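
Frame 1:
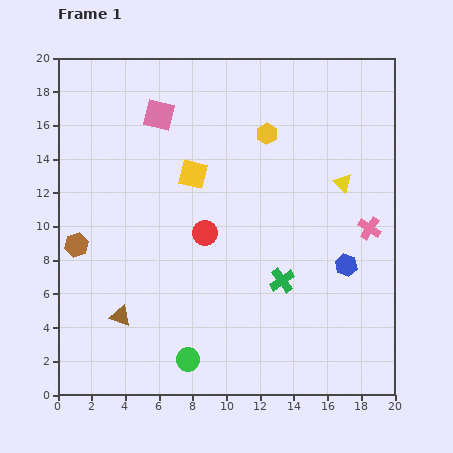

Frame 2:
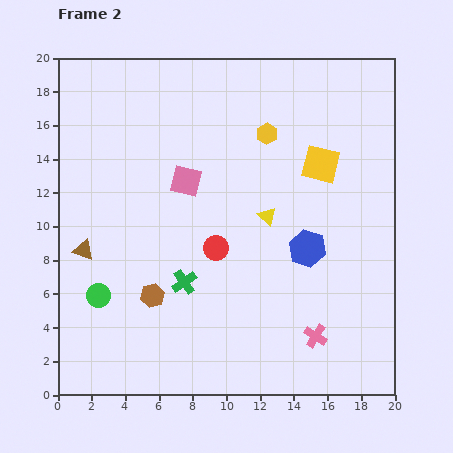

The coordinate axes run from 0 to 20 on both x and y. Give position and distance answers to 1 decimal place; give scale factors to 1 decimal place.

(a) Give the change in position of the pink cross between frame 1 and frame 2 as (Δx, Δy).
(-3.2, -6.4)

The pink cross was at (18.5, 9.9) in frame 1 and (15.3, 3.5) in frame 2.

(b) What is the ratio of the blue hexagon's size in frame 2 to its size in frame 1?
1.7×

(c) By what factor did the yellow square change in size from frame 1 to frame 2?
1.3×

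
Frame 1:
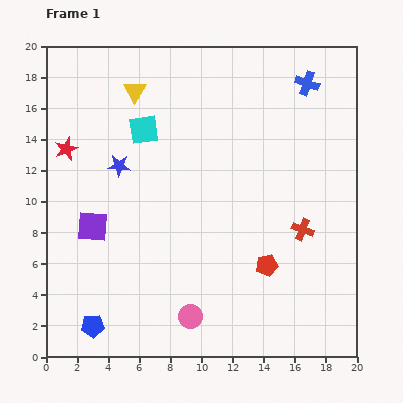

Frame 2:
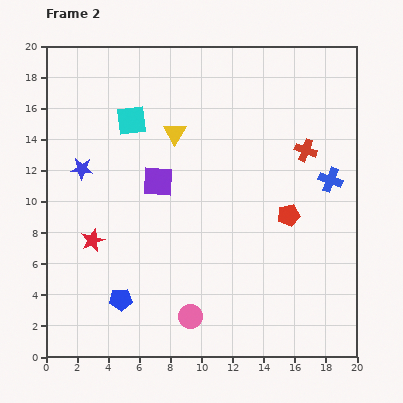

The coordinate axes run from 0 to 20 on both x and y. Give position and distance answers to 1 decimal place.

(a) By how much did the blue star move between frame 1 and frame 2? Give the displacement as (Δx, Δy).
(-2.4, -0.2)

The blue star was at (4.7, 12.3) in frame 1 and (2.3, 12.1) in frame 2.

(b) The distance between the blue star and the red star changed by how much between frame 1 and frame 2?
+1.1

Distance in frame 1: 3.6. Distance in frame 2: 4.7.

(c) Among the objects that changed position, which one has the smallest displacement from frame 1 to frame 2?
the cyan square

(moved 1.0)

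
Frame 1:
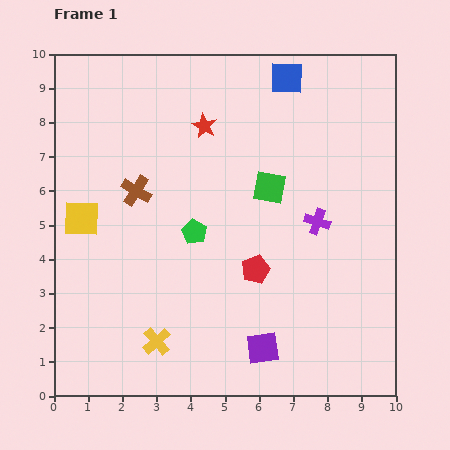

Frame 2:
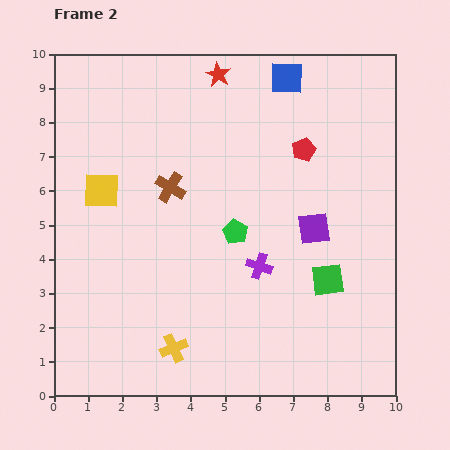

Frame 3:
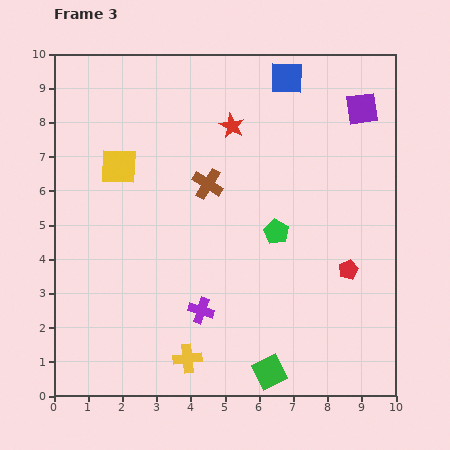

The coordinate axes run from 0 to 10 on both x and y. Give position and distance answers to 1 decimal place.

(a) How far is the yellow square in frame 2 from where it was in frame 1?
1.0

The yellow square moved from (0.8, 5.2) to (1.4, 6.0), a distance of √(0.6² + 0.8²) ≈ 1.0.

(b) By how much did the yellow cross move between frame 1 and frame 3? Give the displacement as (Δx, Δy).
(0.9, -0.5)

The yellow cross was at (3.0, 1.6) in frame 1 and (3.9, 1.1) in frame 3.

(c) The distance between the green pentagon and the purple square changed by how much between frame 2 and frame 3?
+2.1

Distance in frame 2: 2.3. Distance in frame 3: 4.4.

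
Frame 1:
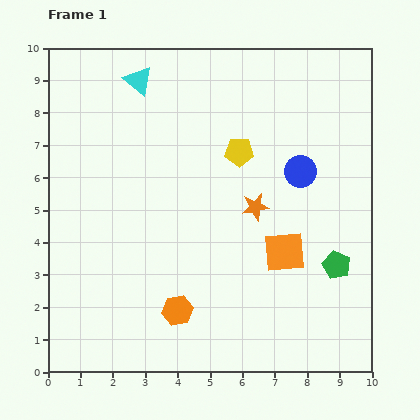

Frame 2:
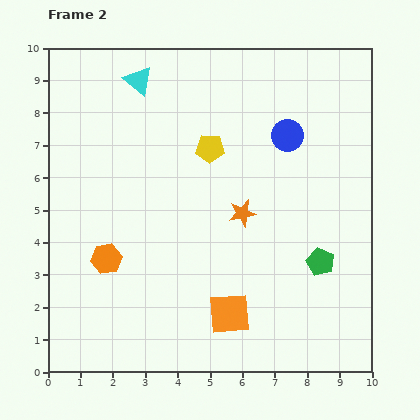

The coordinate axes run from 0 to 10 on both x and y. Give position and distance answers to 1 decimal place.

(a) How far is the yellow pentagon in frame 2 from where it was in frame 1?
0.9

The yellow pentagon moved from (5.9, 6.8) to (5.0, 6.9), a distance of √(0.9² + 0.1²) ≈ 0.9.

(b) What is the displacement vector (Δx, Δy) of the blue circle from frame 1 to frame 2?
(-0.4, 1.1)

The blue circle was at (7.8, 6.2) in frame 1 and (7.4, 7.3) in frame 2.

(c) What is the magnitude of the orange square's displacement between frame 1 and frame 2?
2.5

The orange square moved from (7.3, 3.7) to (5.6, 1.8), a distance of √(1.7² + 1.9²) ≈ 2.5.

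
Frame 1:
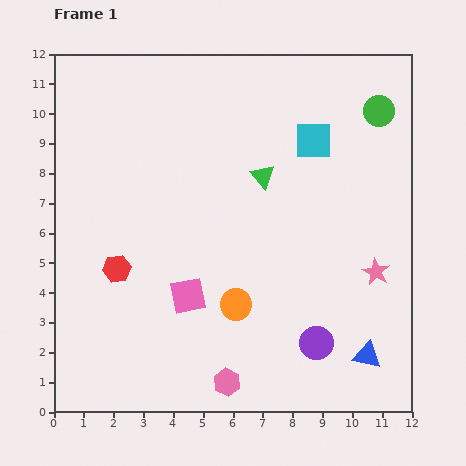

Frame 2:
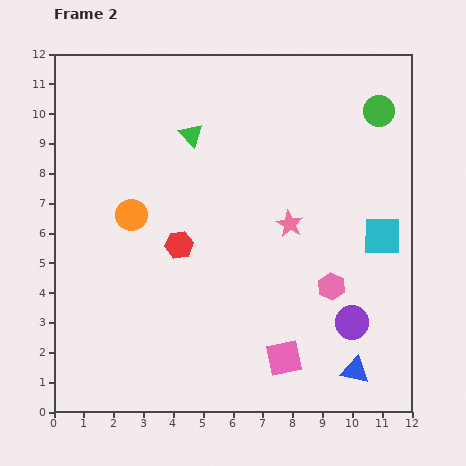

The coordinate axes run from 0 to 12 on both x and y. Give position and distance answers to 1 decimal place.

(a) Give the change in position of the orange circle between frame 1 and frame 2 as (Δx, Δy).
(-3.5, 3.0)

The orange circle was at (6.1, 3.6) in frame 1 and (2.6, 6.6) in frame 2.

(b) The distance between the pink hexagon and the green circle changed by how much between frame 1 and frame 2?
-4.3

Distance in frame 1: 10.4. Distance in frame 2: 6.1.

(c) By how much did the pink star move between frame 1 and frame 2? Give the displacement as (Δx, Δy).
(-2.9, 1.6)

The pink star was at (10.8, 4.7) in frame 1 and (7.9, 6.3) in frame 2.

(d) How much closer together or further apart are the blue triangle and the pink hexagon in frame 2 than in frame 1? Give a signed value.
-1.9

Distance in frame 1: 4.8. Distance in frame 2: 2.9.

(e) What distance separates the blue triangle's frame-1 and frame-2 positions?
0.6

The blue triangle moved from (10.5, 1.9) to (10.1, 1.4), a distance of √(0.4² + 0.5²) ≈ 0.6.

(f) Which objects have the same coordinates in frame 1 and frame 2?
the green circle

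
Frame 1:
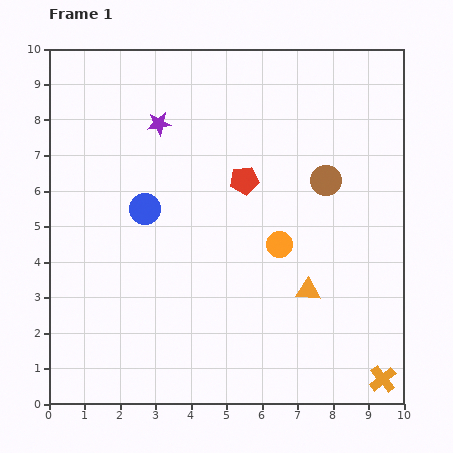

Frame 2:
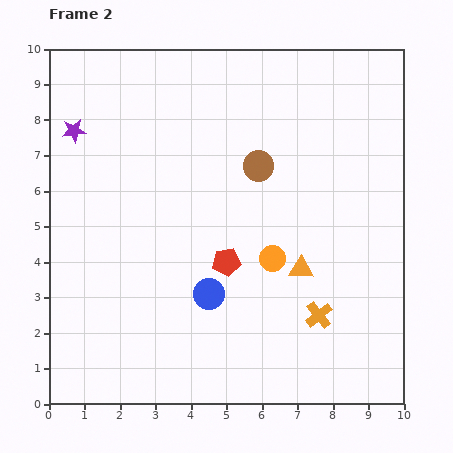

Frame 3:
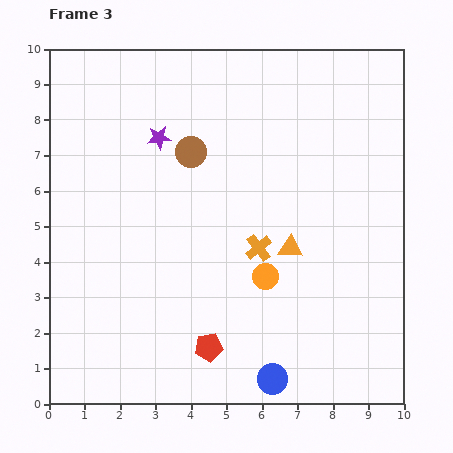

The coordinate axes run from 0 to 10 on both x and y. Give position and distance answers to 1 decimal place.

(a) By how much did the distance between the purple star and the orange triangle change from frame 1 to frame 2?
+1.2

Distance in frame 1: 6.3. Distance in frame 2: 7.5.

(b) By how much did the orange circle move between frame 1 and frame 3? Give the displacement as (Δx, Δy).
(-0.4, -0.9)

The orange circle was at (6.5, 4.5) in frame 1 and (6.1, 3.6) in frame 3.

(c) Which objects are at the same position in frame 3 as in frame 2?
none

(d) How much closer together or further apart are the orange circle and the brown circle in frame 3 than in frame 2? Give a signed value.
+1.5

Distance in frame 2: 2.6. Distance in frame 3: 4.1.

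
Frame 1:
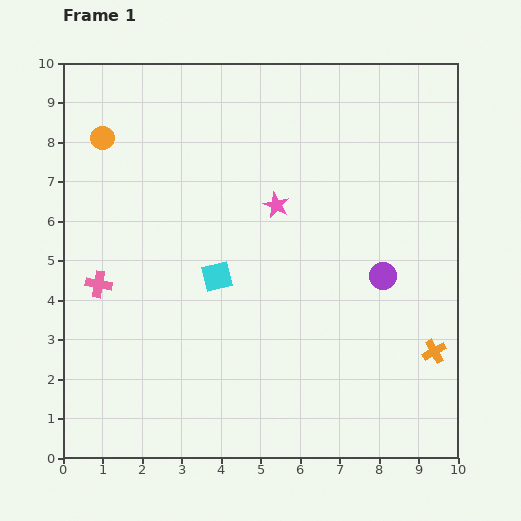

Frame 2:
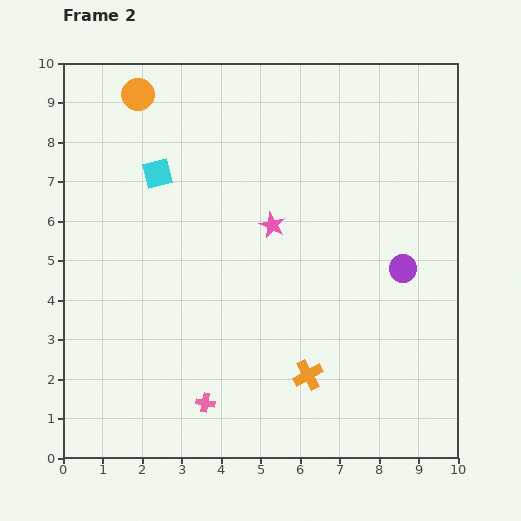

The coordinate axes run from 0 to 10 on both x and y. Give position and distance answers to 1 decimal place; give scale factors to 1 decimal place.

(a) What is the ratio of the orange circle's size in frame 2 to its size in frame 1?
1.4×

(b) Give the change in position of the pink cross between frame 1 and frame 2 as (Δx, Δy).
(2.7, -3.0)

The pink cross was at (0.9, 4.4) in frame 1 and (3.6, 1.4) in frame 2.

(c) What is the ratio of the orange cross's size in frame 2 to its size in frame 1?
1.3×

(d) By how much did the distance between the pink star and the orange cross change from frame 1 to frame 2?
-1.5

Distance in frame 1: 5.4. Distance in frame 2: 3.9.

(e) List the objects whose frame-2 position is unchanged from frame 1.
none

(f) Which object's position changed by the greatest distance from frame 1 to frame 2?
the pink cross

(moved 4.0; next 3.3)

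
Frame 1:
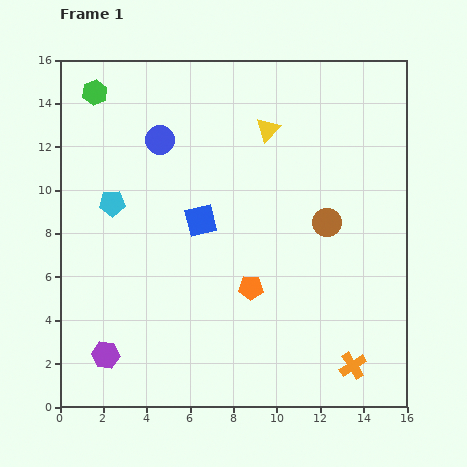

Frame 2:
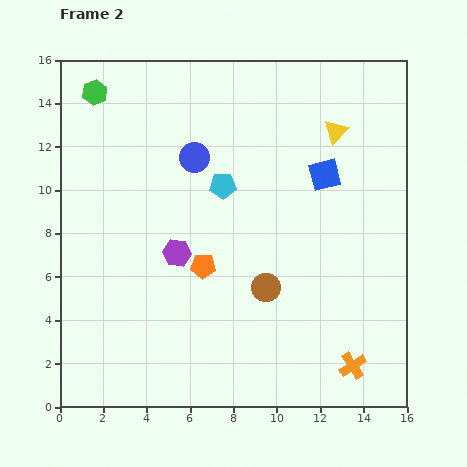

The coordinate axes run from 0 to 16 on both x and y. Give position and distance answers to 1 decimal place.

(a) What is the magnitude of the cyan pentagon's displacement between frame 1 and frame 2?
5.2

The cyan pentagon moved from (2.4, 9.4) to (7.5, 10.2), a distance of √(5.1² + 0.8²) ≈ 5.2.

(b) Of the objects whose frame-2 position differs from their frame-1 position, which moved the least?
the blue circle

(moved 1.8)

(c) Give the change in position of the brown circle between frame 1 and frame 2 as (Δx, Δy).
(-2.8, -3.0)

The brown circle was at (12.3, 8.5) in frame 1 and (9.5, 5.5) in frame 2.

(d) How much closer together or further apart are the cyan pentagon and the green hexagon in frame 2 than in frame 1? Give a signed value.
+2.1

Distance in frame 1: 5.2. Distance in frame 2: 7.3.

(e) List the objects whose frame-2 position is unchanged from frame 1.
the green hexagon, the orange cross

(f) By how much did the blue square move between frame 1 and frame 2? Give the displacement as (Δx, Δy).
(5.7, 2.1)

The blue square was at (6.5, 8.6) in frame 1 and (12.2, 10.7) in frame 2.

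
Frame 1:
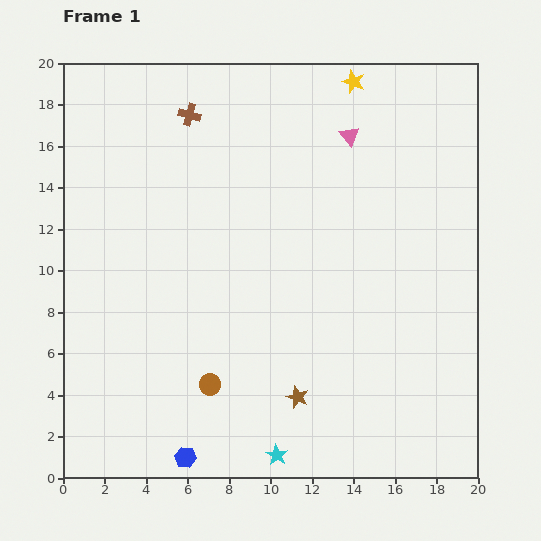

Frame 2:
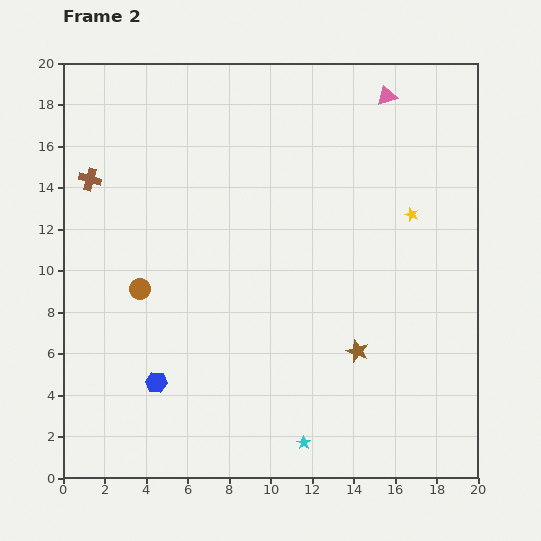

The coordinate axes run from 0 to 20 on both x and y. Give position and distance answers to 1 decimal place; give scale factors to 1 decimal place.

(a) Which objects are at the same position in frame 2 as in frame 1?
none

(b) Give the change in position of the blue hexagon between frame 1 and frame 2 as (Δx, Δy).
(-1.4, 3.6)

The blue hexagon was at (5.9, 1.0) in frame 1 and (4.5, 4.6) in frame 2.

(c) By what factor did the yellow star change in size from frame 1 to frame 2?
0.6×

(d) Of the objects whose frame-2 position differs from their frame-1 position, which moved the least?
the cyan star

(moved 1.4)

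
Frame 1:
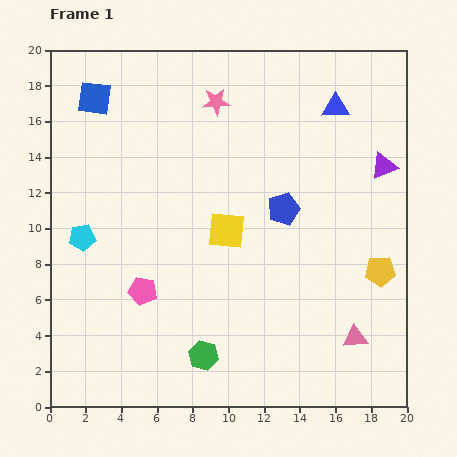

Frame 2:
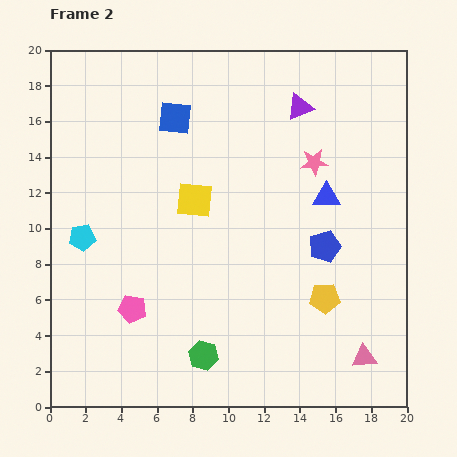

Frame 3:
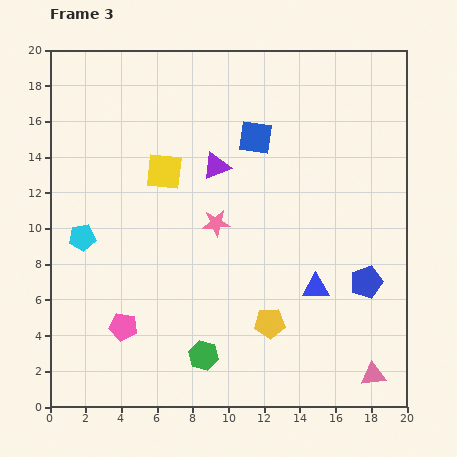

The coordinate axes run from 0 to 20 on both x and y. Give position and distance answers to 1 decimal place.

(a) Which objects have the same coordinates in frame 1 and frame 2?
the cyan pentagon, the green hexagon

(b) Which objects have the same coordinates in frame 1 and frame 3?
the cyan pentagon, the green hexagon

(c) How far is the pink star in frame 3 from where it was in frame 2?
6.5

The pink star moved from (14.8, 13.7) to (9.3, 10.3), a distance of √(5.5² + 3.4²) ≈ 6.5.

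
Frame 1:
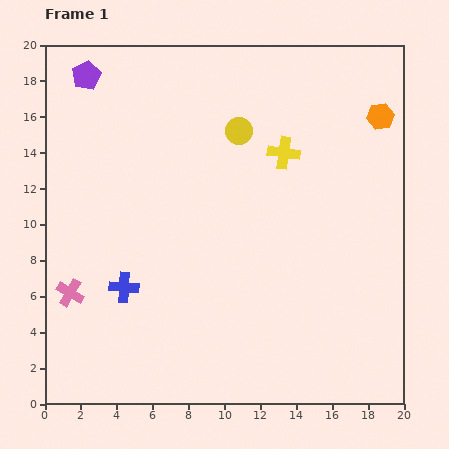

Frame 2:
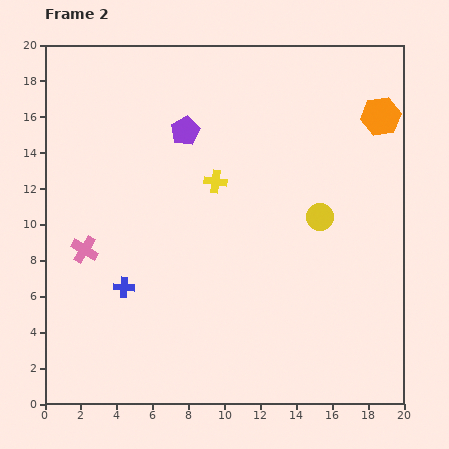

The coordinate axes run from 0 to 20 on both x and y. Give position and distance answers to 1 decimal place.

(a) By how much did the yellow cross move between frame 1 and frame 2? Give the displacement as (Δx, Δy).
(-3.8, -1.6)

The yellow cross was at (13.3, 14.0) in frame 1 and (9.5, 12.4) in frame 2.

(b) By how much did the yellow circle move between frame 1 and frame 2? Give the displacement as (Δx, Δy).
(4.5, -4.8)

The yellow circle was at (10.8, 15.2) in frame 1 and (15.3, 10.4) in frame 2.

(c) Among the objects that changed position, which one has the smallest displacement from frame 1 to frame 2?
the pink cross

(moved 2.5)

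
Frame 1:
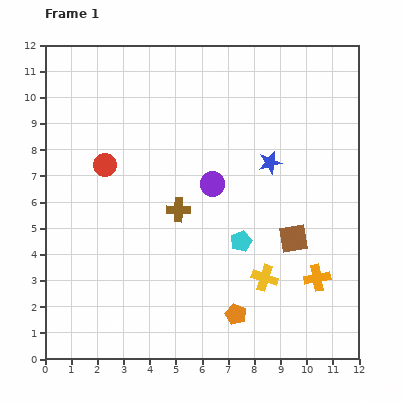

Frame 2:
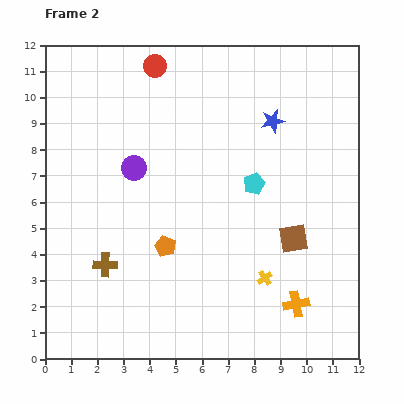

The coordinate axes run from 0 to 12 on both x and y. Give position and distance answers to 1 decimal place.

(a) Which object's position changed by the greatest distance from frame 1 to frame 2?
the red circle

(moved 4.2; next 3.7)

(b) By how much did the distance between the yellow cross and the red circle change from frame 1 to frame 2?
+1.6

Distance in frame 1: 7.5. Distance in frame 2: 9.1.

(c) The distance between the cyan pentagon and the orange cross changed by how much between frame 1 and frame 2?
+1.7

Distance in frame 1: 3.2. Distance in frame 2: 4.9.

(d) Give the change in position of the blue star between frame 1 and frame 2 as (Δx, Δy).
(0.1, 1.6)

The blue star was at (8.6, 7.5) in frame 1 and (8.7, 9.1) in frame 2.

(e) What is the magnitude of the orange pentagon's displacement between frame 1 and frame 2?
3.7

The orange pentagon moved from (7.3, 1.7) to (4.6, 4.3), a distance of √(2.7² + 2.6²) ≈ 3.7.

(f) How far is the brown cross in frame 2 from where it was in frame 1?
3.5

The brown cross moved from (5.1, 5.7) to (2.3, 3.6), a distance of √(2.8² + 2.1²) ≈ 3.5.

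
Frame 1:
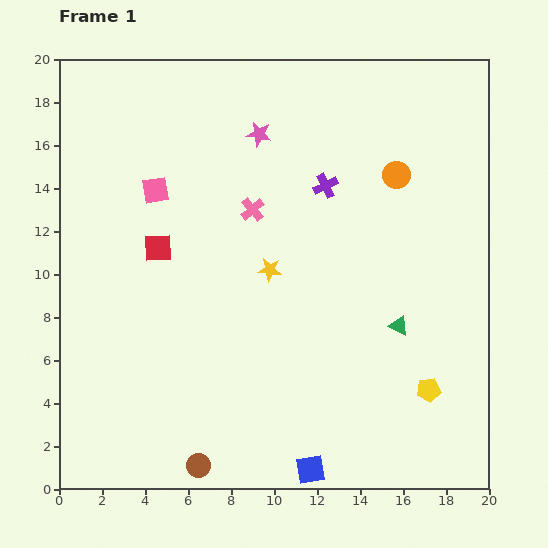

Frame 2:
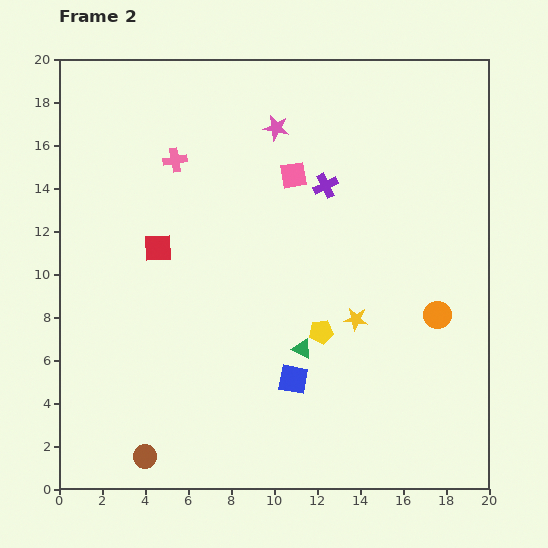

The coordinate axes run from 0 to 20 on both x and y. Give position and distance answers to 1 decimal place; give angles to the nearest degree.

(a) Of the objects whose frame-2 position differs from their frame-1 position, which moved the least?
the pink star

(moved 0.9)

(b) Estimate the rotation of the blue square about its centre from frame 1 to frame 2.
19° clockwise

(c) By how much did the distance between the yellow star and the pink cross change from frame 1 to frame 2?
+8.3

Distance in frame 1: 2.9. Distance in frame 2: 11.2.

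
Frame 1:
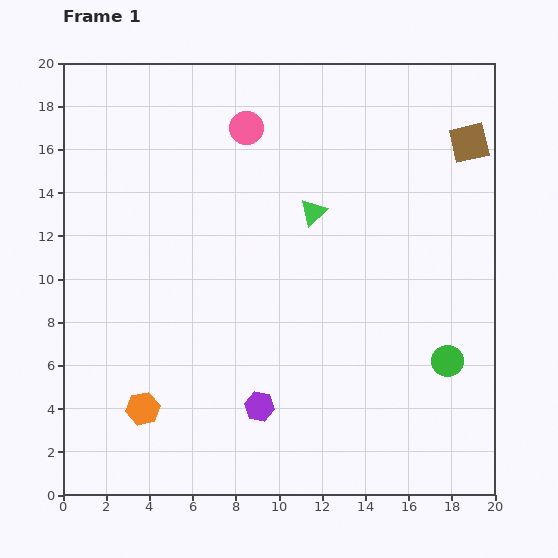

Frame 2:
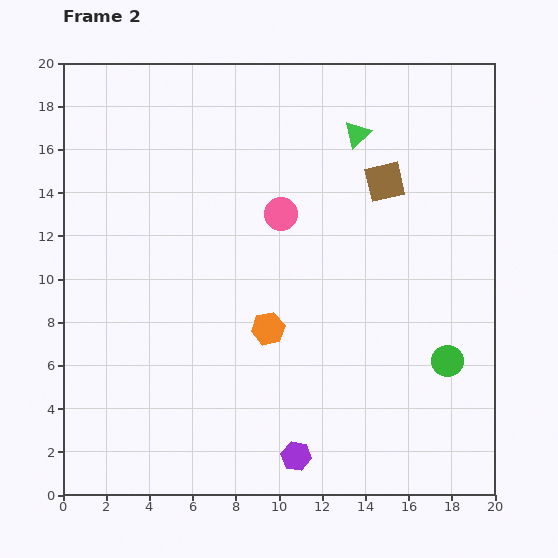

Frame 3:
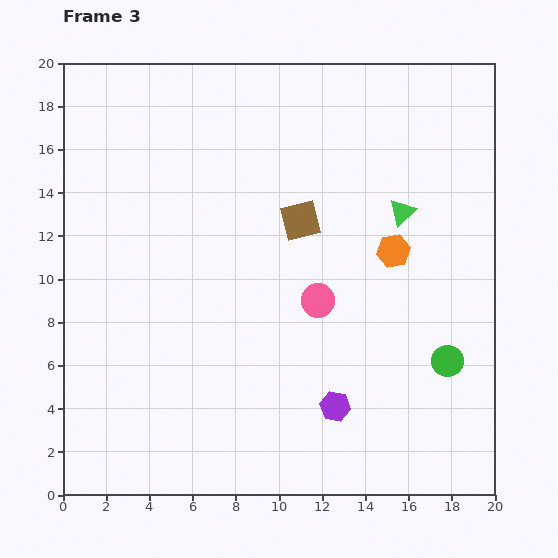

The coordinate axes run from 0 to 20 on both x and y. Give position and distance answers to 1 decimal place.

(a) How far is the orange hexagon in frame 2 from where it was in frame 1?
6.9

The orange hexagon moved from (3.7, 4.0) to (9.5, 7.7), a distance of √(5.8² + 3.7²) ≈ 6.9.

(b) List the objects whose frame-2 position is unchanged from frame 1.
the green circle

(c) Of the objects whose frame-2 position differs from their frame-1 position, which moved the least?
the purple hexagon

(moved 2.9)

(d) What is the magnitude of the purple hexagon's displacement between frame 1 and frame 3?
3.5

The purple hexagon moved from (9.1, 4.1) to (12.6, 4.1), a distance of √(3.5² + 0.0²) ≈ 3.5.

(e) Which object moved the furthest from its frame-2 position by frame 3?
the orange hexagon

(moved 6.8; next 4.3)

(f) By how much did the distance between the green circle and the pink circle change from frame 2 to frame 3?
-3.7

Distance in frame 2: 10.3. Distance in frame 3: 6.6.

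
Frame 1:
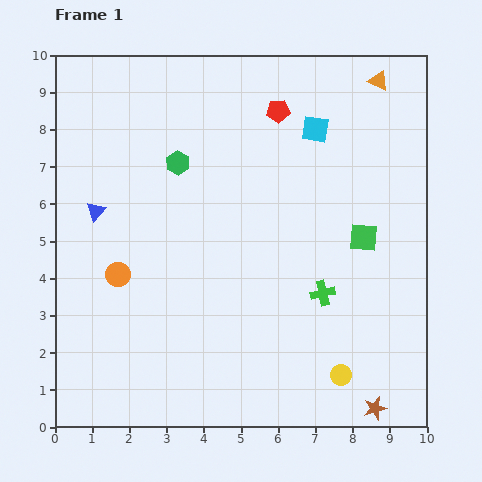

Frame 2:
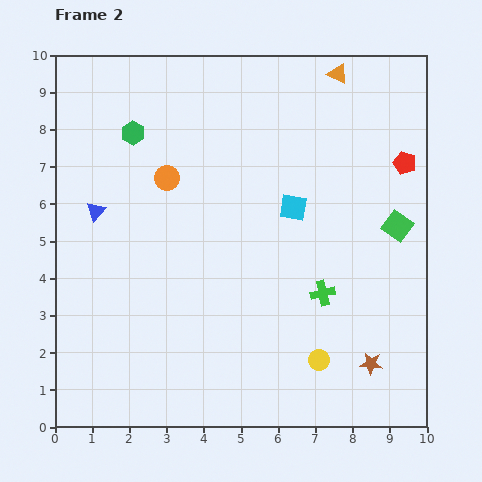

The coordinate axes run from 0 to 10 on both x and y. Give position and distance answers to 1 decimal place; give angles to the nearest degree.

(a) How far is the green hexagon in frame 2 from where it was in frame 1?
1.4

The green hexagon moved from (3.3, 7.1) to (2.1, 7.9), a distance of √(1.2² + 0.8²) ≈ 1.4.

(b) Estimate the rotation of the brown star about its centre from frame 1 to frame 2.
21° clockwise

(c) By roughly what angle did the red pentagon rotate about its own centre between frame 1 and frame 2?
23° clockwise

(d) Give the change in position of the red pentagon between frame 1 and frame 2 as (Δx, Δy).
(3.4, -1.4)

The red pentagon was at (6.0, 8.5) in frame 1 and (9.4, 7.1) in frame 2.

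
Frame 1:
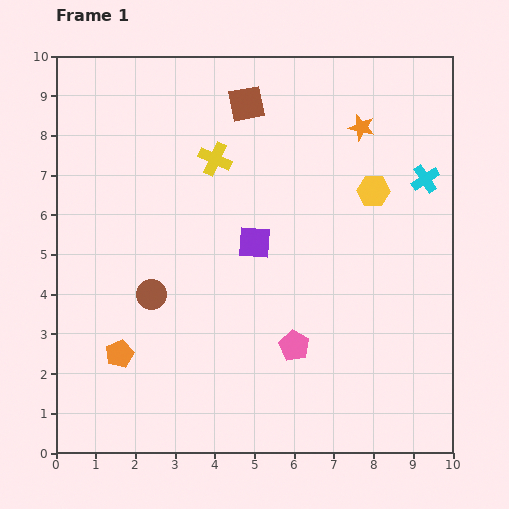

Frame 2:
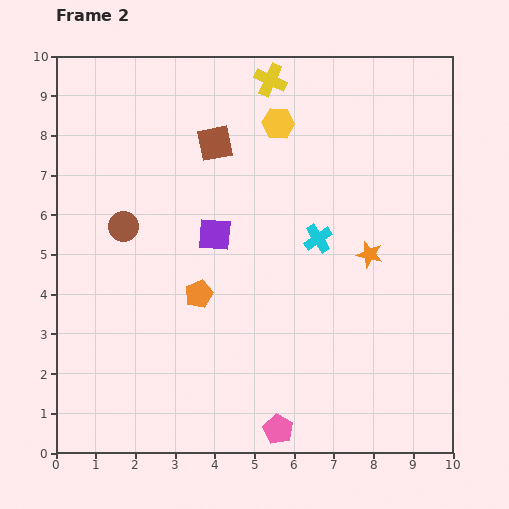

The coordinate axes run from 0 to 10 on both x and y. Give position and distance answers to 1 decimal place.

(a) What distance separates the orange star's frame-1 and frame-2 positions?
3.2

The orange star moved from (7.7, 8.2) to (7.9, 5.0), a distance of √(0.2² + 3.2²) ≈ 3.2.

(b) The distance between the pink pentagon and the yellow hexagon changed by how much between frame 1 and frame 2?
+3.3

Distance in frame 1: 4.4. Distance in frame 2: 7.7.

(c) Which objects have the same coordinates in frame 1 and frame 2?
none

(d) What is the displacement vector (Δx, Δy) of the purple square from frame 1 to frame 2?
(-1.0, 0.2)

The purple square was at (5.0, 5.3) in frame 1 and (4.0, 5.5) in frame 2.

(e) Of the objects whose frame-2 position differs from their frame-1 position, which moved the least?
the purple square

(moved 1.0)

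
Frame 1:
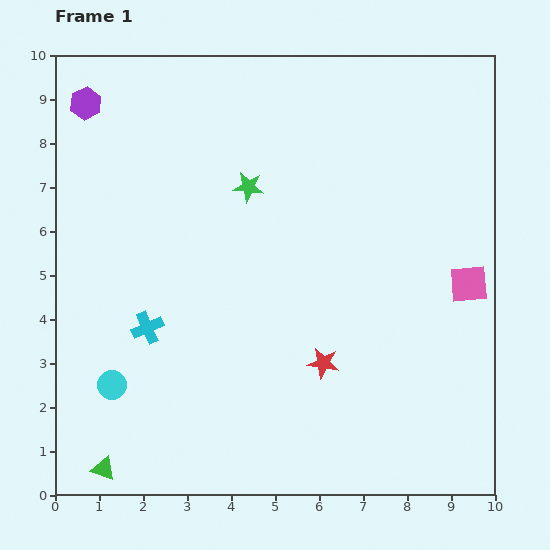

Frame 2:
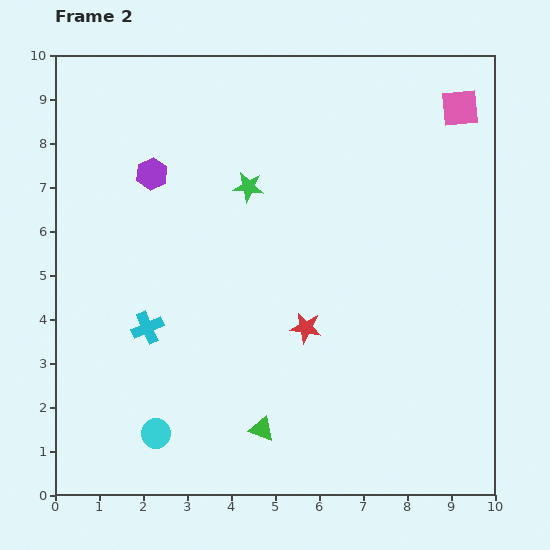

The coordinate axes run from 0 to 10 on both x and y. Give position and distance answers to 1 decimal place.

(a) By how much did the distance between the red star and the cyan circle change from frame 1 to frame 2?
-0.6

Distance in frame 1: 4.8. Distance in frame 2: 4.2.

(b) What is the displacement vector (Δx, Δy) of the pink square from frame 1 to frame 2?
(-0.2, 4.0)

The pink square was at (9.4, 4.8) in frame 1 and (9.2, 8.8) in frame 2.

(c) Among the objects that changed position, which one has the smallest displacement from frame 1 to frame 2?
the red star

(moved 0.9)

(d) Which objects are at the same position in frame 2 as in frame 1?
the green star, the cyan cross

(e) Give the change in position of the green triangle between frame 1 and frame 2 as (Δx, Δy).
(3.6, 0.9)

The green triangle was at (1.1, 0.6) in frame 1 and (4.7, 1.5) in frame 2.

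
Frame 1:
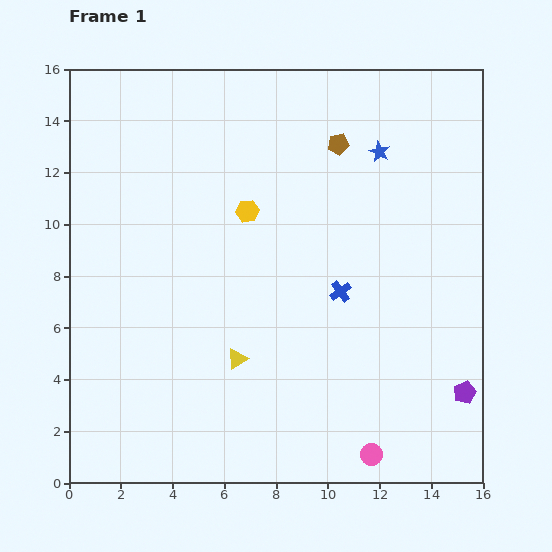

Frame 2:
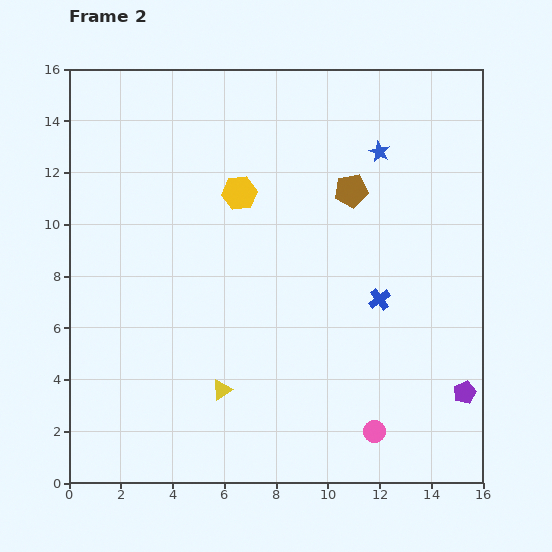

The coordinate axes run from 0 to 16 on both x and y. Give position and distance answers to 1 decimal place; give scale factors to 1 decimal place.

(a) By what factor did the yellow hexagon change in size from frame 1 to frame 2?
1.5×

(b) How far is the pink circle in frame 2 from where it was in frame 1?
0.9

The pink circle moved from (11.7, 1.1) to (11.8, 2.0), a distance of √(0.1² + 0.9²) ≈ 0.9.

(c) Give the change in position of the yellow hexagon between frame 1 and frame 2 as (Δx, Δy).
(-0.3, 0.7)

The yellow hexagon was at (6.9, 10.5) in frame 1 and (6.6, 11.2) in frame 2.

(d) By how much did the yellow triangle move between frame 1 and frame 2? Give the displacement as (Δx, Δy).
(-0.6, -1.2)

The yellow triangle was at (6.5, 4.8) in frame 1 and (5.9, 3.6) in frame 2.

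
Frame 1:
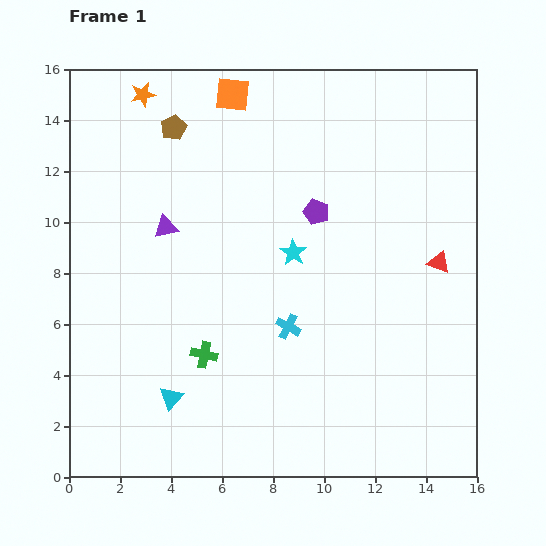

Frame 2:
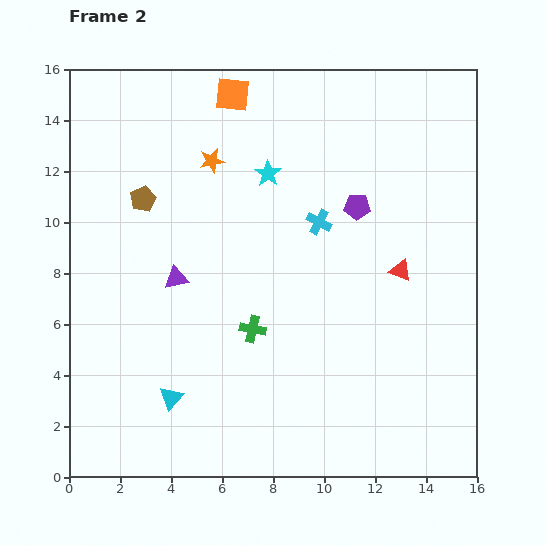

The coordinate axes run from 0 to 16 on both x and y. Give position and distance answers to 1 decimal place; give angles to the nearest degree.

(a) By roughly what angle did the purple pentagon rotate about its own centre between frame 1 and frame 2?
19° counter-clockwise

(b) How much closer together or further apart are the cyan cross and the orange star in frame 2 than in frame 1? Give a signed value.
-5.9

Distance in frame 1: 10.7. Distance in frame 2: 4.8.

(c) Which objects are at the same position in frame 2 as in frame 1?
the cyan triangle, the orange square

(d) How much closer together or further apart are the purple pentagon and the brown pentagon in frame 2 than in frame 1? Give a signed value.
+1.9

Distance in frame 1: 6.5. Distance in frame 2: 8.4.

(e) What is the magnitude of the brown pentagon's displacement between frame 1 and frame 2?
3.0

The brown pentagon moved from (4.1, 13.7) to (2.9, 10.9), a distance of √(1.2² + 2.8²) ≈ 3.0.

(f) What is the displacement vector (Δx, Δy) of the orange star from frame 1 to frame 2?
(2.7, -2.6)

The orange star was at (2.9, 15.0) in frame 1 and (5.6, 12.4) in frame 2.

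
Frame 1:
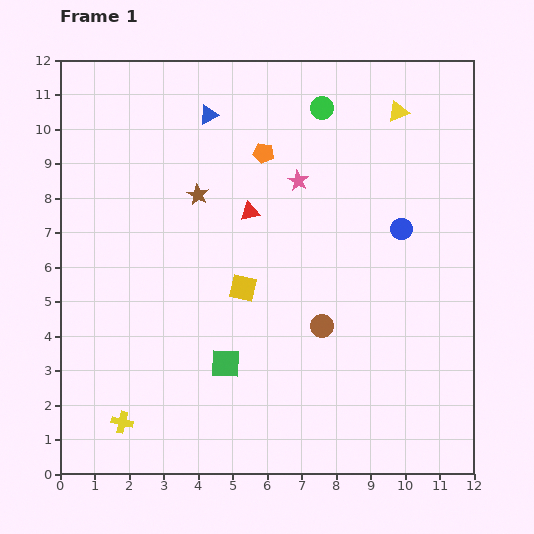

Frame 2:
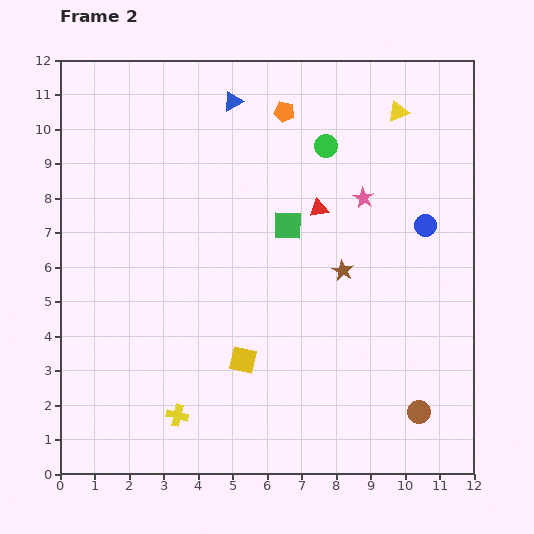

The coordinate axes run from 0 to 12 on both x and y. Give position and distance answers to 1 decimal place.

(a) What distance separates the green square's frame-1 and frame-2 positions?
4.4

The green square moved from (4.8, 3.2) to (6.6, 7.2), a distance of √(1.8² + 4.0²) ≈ 4.4.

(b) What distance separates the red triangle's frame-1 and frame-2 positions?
2.0

The red triangle moved from (5.5, 7.6) to (7.5, 7.7), a distance of √(2.0² + 0.1²) ≈ 2.0.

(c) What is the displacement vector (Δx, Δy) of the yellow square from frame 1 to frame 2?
(0.0, -2.1)

The yellow square was at (5.3, 5.4) in frame 1 and (5.3, 3.3) in frame 2.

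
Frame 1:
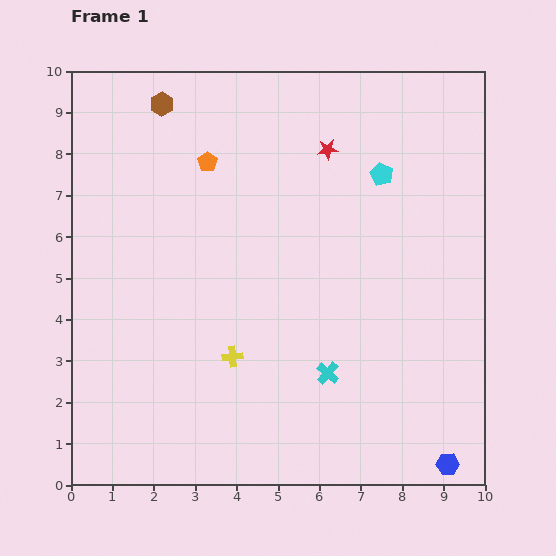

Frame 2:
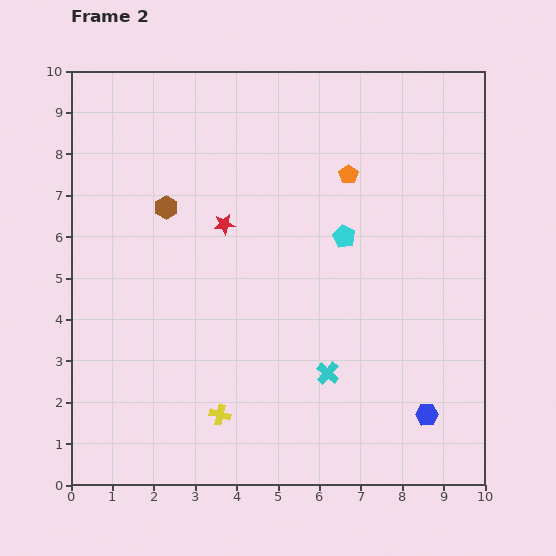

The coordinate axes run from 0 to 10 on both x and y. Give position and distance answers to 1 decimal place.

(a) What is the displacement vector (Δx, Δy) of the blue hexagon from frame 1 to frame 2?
(-0.5, 1.2)

The blue hexagon was at (9.1, 0.5) in frame 1 and (8.6, 1.7) in frame 2.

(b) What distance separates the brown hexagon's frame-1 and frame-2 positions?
2.5

The brown hexagon moved from (2.2, 9.2) to (2.3, 6.7), a distance of √(0.1² + 2.5²) ≈ 2.5.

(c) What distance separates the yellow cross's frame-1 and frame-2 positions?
1.4

The yellow cross moved from (3.9, 3.1) to (3.6, 1.7), a distance of √(0.3² + 1.4²) ≈ 1.4.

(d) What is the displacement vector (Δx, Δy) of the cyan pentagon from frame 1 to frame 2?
(-0.9, -1.5)

The cyan pentagon was at (7.5, 7.5) in frame 1 and (6.6, 6.0) in frame 2.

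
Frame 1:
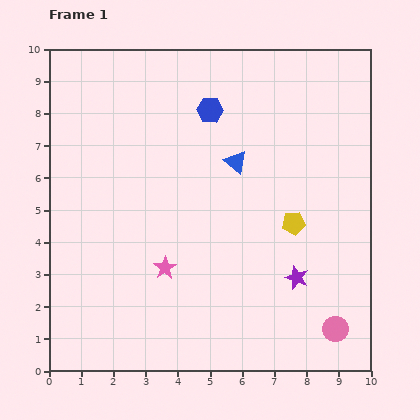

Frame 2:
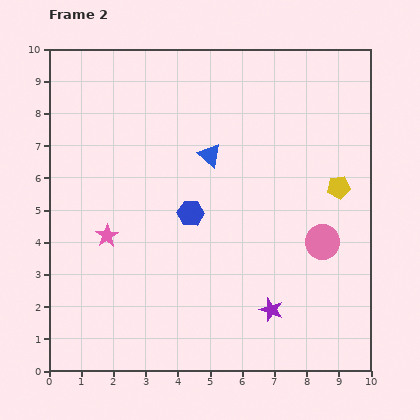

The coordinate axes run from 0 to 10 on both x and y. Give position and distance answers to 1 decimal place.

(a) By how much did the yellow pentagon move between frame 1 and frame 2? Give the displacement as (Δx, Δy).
(1.4, 1.1)

The yellow pentagon was at (7.6, 4.6) in frame 1 and (9.0, 5.7) in frame 2.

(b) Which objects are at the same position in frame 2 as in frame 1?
none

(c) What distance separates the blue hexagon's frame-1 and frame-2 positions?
3.3

The blue hexagon moved from (5.0, 8.1) to (4.4, 4.9), a distance of √(0.6² + 3.2²) ≈ 3.3.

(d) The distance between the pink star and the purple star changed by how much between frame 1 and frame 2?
+1.5

Distance in frame 1: 4.1. Distance in frame 2: 5.6.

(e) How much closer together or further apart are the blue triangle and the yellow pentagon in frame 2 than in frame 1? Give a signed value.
+1.5

Distance in frame 1: 2.6. Distance in frame 2: 4.1.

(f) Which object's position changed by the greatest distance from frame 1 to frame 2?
the blue hexagon

(moved 3.3; next 2.7)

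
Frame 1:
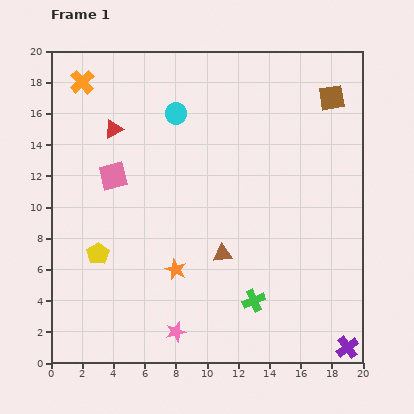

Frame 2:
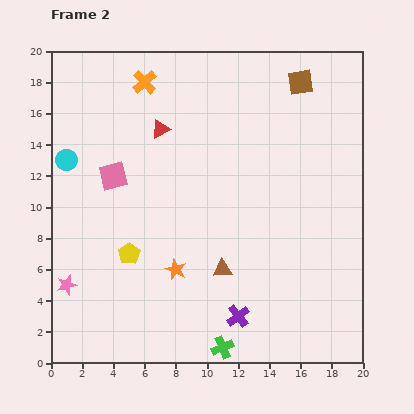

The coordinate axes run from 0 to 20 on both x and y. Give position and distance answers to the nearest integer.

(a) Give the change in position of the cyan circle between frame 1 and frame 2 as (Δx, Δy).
(-7, -3)

The cyan circle was at (8, 16) in frame 1 and (1, 13) in frame 2.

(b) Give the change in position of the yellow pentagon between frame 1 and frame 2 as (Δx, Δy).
(2, 0)

The yellow pentagon was at (3, 7) in frame 1 and (5, 7) in frame 2.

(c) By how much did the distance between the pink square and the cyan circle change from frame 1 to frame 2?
-3

Distance in frame 1: 6. Distance in frame 2: 3.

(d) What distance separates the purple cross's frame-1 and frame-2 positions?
7

The purple cross moved from (19, 1) to (12, 3), a distance of √(7² + 2²) ≈ 7.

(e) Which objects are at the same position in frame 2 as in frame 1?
the pink square, the orange star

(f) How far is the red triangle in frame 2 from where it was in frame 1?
3

The red triangle moved from (4, 15) to (7, 15), a distance of √(3² + 0²) ≈ 3.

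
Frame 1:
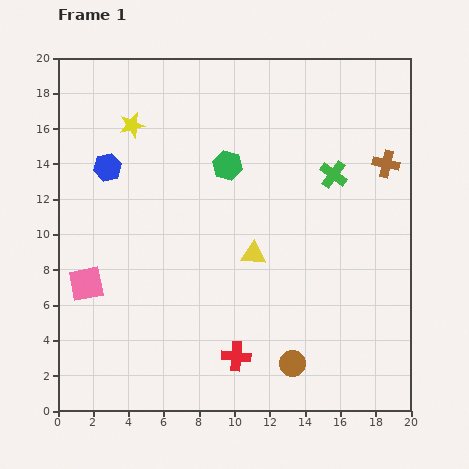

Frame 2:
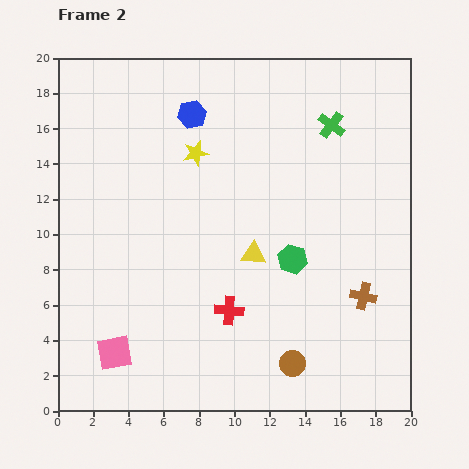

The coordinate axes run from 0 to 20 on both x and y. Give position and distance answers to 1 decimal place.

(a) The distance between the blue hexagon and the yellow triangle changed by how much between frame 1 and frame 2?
-1.0

Distance in frame 1: 9.6. Distance in frame 2: 8.6.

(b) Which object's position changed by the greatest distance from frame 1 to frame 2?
the brown cross

(moved 7.6; next 6.5)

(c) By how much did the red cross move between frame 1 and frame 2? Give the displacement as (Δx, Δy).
(-0.4, 2.6)

The red cross was at (10.1, 3.1) in frame 1 and (9.7, 5.7) in frame 2.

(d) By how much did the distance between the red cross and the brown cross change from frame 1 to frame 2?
-6.2

Distance in frame 1: 13.8. Distance in frame 2: 7.6.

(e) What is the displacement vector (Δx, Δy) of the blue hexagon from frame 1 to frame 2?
(4.8, 3.0)

The blue hexagon was at (2.8, 13.8) in frame 1 and (7.6, 16.8) in frame 2.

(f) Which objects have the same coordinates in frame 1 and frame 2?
the yellow triangle, the brown circle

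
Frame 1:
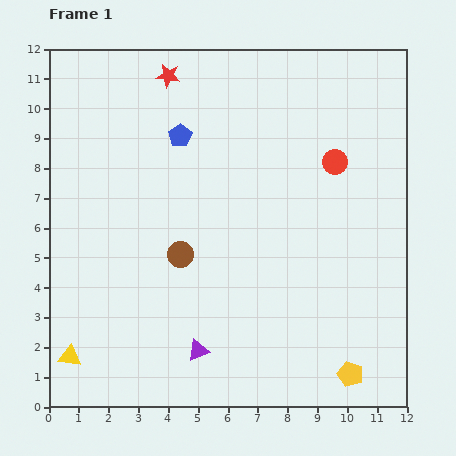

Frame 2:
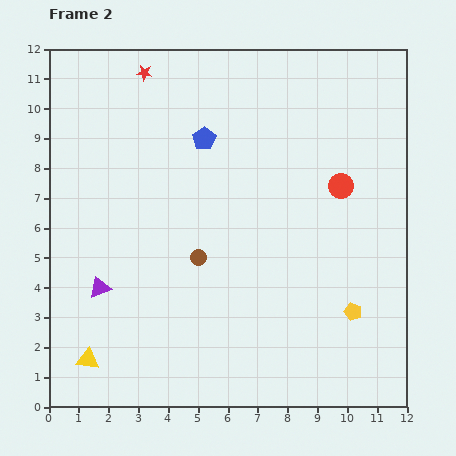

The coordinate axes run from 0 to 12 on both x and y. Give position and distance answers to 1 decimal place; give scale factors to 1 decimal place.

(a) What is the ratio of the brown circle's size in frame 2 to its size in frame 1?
0.6×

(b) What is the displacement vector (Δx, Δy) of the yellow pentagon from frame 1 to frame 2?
(0.1, 2.1)

The yellow pentagon was at (10.1, 1.1) in frame 1 and (10.2, 3.2) in frame 2.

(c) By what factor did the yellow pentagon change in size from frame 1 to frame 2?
0.7×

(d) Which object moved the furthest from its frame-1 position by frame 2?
the purple triangle

(moved 3.9; next 2.1)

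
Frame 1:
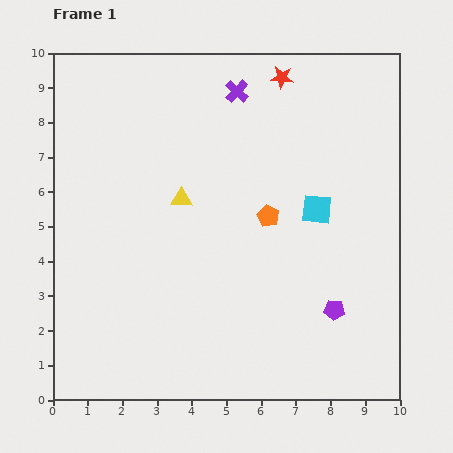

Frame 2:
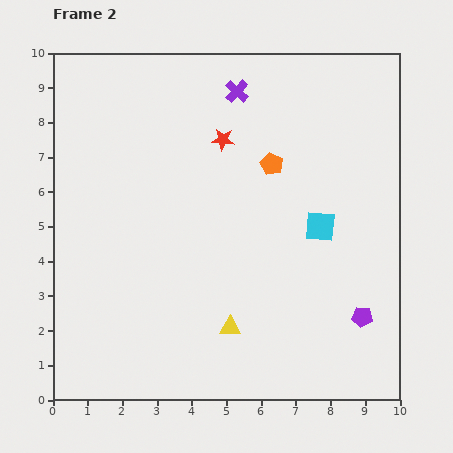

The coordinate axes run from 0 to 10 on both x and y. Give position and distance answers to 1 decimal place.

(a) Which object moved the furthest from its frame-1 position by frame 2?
the yellow triangle

(moved 4.0; next 2.5)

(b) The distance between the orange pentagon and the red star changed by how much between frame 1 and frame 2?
-2.4

Distance in frame 1: 4.0. Distance in frame 2: 1.6.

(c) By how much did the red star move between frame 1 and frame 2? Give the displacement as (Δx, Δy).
(-1.7, -1.8)

The red star was at (6.6, 9.3) in frame 1 and (4.9, 7.5) in frame 2.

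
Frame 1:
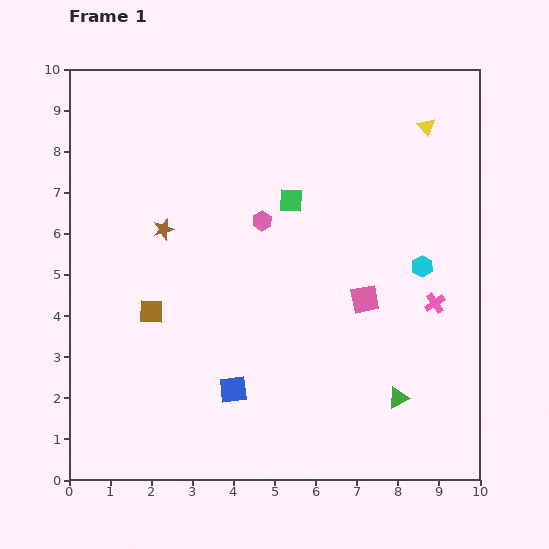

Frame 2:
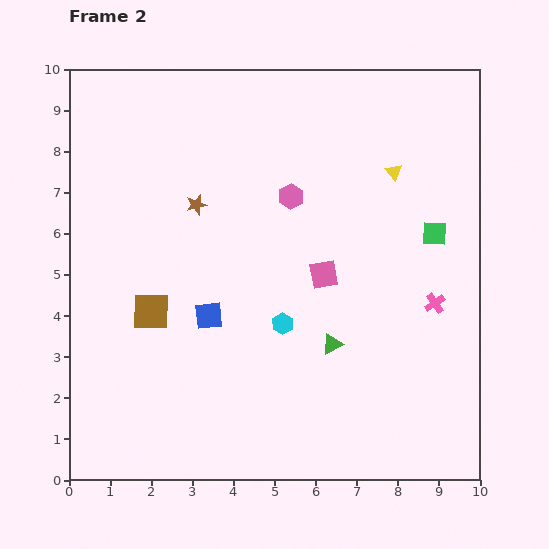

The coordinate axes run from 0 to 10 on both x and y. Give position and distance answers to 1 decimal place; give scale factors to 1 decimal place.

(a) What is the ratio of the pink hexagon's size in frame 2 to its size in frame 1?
1.3×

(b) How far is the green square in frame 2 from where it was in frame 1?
3.6

The green square moved from (5.4, 6.8) to (8.9, 6.0), a distance of √(3.5² + 0.8²) ≈ 3.6.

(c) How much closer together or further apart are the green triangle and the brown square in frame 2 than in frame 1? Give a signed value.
-1.9

Distance in frame 1: 6.4. Distance in frame 2: 4.5.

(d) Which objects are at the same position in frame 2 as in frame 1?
the brown square, the pink cross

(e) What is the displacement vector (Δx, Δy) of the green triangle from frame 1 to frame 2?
(-1.6, 1.3)

The green triangle was at (8.0, 2.0) in frame 1 and (6.4, 3.3) in frame 2.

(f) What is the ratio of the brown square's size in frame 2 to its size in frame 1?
1.5×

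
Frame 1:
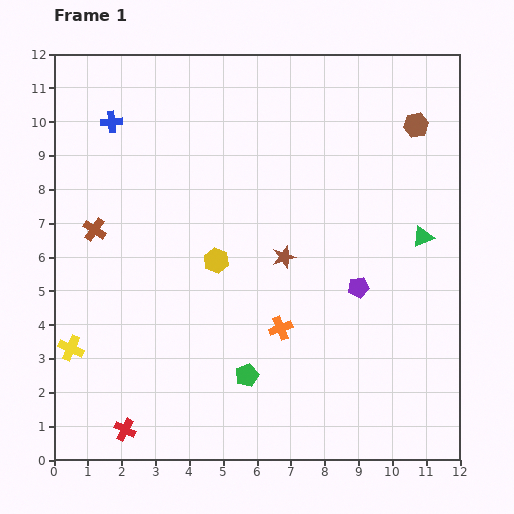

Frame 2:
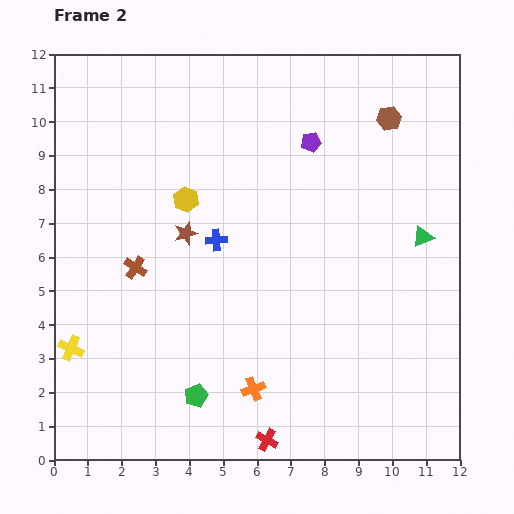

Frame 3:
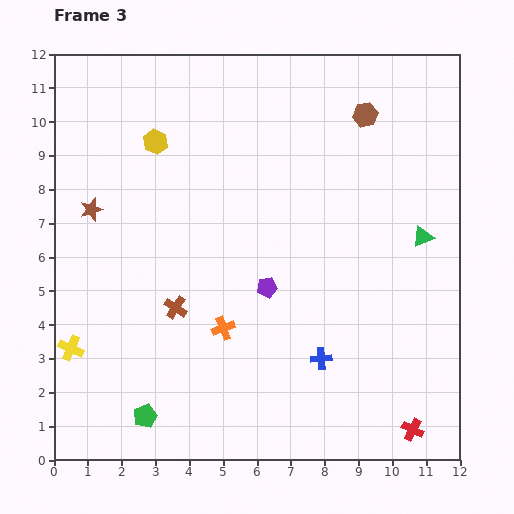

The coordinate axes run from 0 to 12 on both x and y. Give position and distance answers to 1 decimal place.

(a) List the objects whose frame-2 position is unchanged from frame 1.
the green triangle, the yellow cross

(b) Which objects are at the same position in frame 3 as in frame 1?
the green triangle, the yellow cross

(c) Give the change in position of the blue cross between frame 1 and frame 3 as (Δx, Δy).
(6.2, -7.0)

The blue cross was at (1.7, 10.0) in frame 1 and (7.9, 3.0) in frame 3.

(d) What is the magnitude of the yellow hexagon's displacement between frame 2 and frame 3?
1.9

The yellow hexagon moved from (3.9, 7.7) to (3.0, 9.4), a distance of √(0.9² + 1.7²) ≈ 1.9.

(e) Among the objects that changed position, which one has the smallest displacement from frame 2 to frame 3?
the brown hexagon

(moved 0.7)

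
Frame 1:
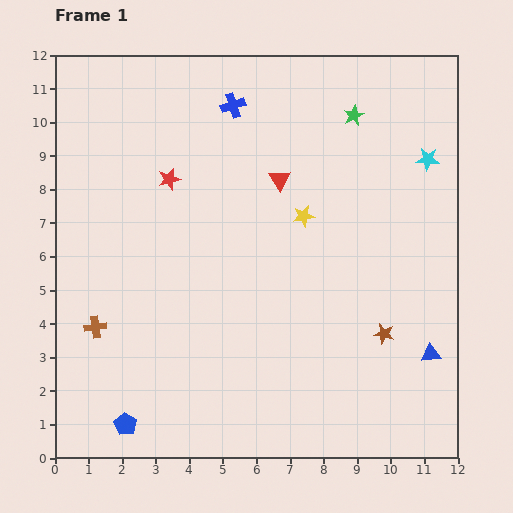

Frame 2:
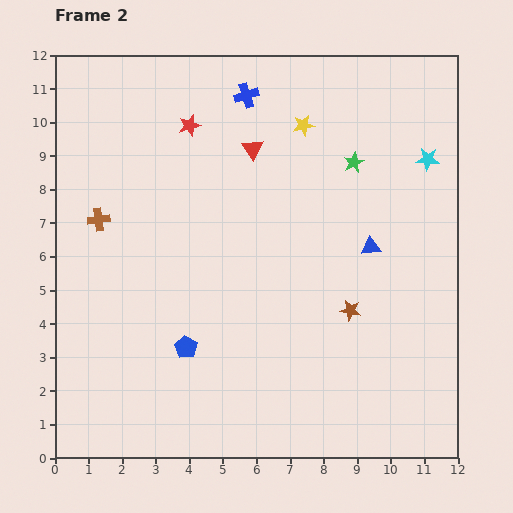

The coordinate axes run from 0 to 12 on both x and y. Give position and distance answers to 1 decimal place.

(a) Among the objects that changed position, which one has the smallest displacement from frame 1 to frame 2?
the blue cross

(moved 0.5)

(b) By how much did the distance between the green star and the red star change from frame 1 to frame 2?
-0.8

Distance in frame 1: 5.8. Distance in frame 2: 5.0.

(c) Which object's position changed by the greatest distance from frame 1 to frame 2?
the blue triangle

(moved 3.7; next 3.2)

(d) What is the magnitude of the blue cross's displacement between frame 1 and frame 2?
0.5

The blue cross moved from (5.3, 10.5) to (5.7, 10.8), a distance of √(0.4² + 0.3²) ≈ 0.5.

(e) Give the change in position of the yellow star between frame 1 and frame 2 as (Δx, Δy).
(0.0, 2.7)

The yellow star was at (7.4, 7.2) in frame 1 and (7.4, 9.9) in frame 2.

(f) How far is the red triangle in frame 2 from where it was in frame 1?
1.2

The red triangle moved from (6.7, 8.3) to (5.9, 9.2), a distance of √(0.8² + 0.9²) ≈ 1.2.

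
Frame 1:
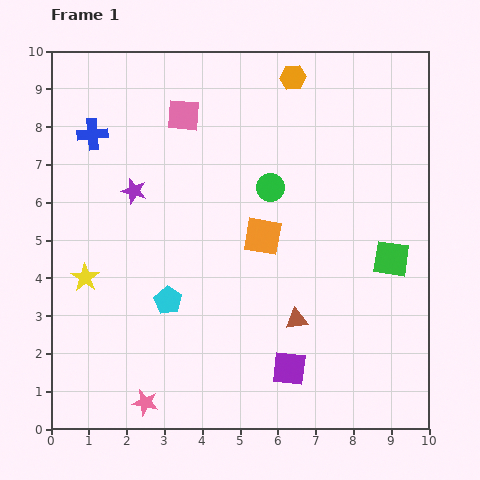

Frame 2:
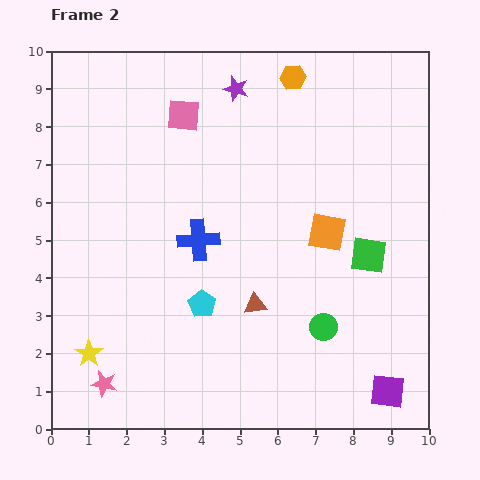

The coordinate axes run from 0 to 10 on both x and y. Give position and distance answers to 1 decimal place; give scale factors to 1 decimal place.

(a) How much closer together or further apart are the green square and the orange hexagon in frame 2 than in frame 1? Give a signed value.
-0.4

Distance in frame 1: 5.5. Distance in frame 2: 5.1.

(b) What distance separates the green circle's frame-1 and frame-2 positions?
4.0

The green circle moved from (5.8, 6.4) to (7.2, 2.7), a distance of √(1.4² + 3.7²) ≈ 4.0.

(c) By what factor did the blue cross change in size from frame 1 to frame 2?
1.4×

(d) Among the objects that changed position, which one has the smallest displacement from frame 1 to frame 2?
the green square

(moved 0.6)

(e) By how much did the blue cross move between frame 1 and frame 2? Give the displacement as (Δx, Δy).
(2.8, -2.8)

The blue cross was at (1.1, 7.8) in frame 1 and (3.9, 5.0) in frame 2.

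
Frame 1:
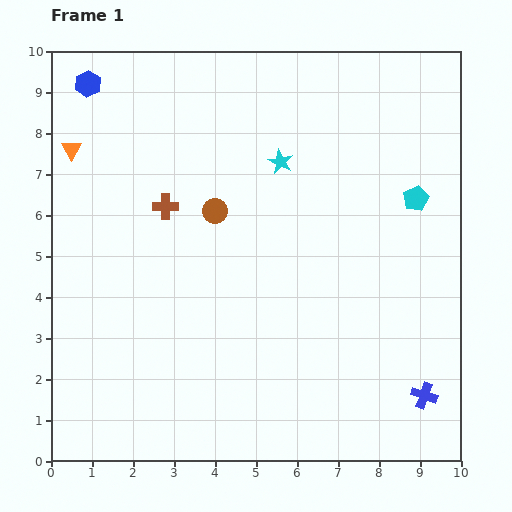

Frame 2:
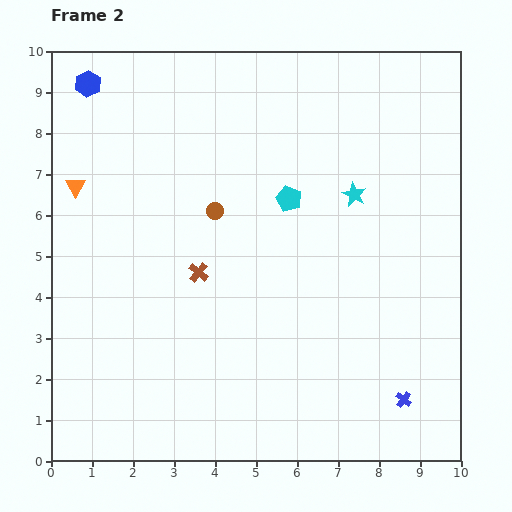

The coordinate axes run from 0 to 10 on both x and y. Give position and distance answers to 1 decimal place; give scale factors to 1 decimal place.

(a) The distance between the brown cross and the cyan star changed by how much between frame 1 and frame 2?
+1.2

Distance in frame 1: 3.0. Distance in frame 2: 4.2.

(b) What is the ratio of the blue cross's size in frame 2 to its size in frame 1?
0.6×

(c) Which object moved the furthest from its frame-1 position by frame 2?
the cyan pentagon

(moved 3.1; next 2.0)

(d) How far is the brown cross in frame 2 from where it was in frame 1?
1.8

The brown cross moved from (2.8, 6.2) to (3.6, 4.6), a distance of √(0.8² + 1.6²) ≈ 1.8.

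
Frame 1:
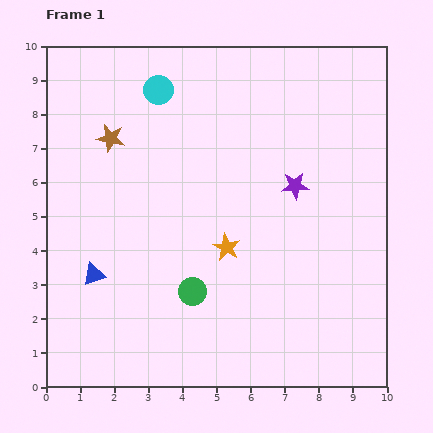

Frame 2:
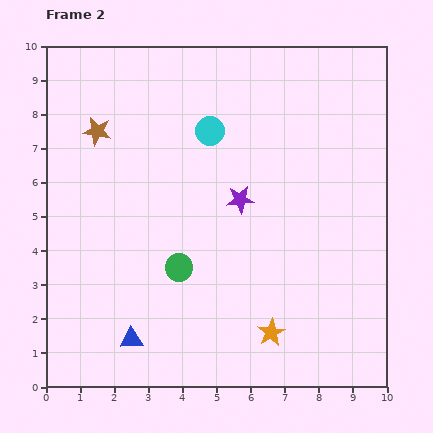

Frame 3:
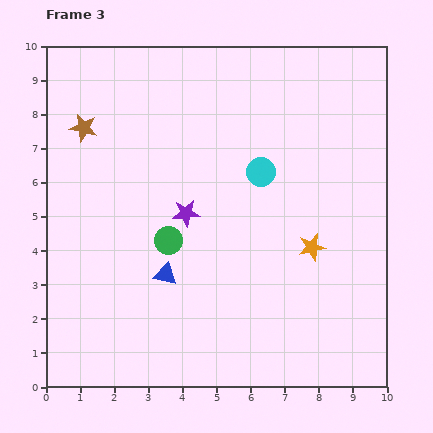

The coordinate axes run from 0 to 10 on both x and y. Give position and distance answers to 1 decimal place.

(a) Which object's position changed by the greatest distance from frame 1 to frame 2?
the orange star

(moved 2.8; next 2.2)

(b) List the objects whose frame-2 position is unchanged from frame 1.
none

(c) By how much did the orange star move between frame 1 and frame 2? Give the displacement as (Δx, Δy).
(1.3, -2.5)

The orange star was at (5.3, 4.1) in frame 1 and (6.6, 1.6) in frame 2.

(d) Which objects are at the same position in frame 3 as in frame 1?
none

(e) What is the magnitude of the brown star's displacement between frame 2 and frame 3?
0.4

The brown star moved from (1.5, 7.5) to (1.1, 7.6), a distance of √(0.4² + 0.1²) ≈ 0.4.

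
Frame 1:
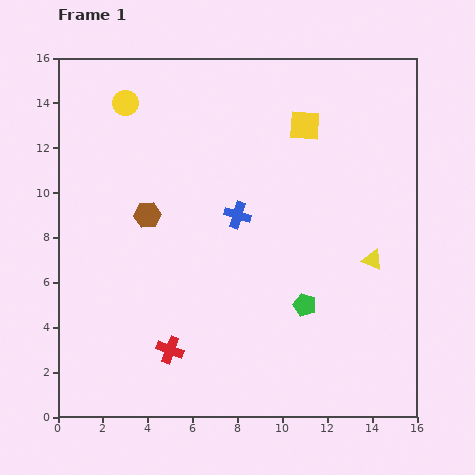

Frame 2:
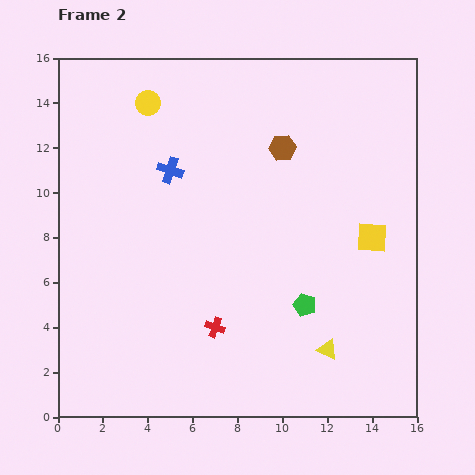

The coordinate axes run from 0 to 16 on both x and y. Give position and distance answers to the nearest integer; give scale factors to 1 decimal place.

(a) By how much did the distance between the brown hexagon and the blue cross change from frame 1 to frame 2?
+1

Distance in frame 1: 4. Distance in frame 2: 5.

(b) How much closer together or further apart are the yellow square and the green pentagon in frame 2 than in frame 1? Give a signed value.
-4

Distance in frame 1: 8. Distance in frame 2: 4.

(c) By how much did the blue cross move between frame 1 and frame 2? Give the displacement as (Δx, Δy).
(-3, 2)

The blue cross was at (8, 9) in frame 1 and (5, 11) in frame 2.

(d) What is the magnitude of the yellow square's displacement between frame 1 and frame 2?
6

The yellow square moved from (11, 13) to (14, 8), a distance of √(3² + 5²) ≈ 6.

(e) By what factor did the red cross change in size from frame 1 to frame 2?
0.7×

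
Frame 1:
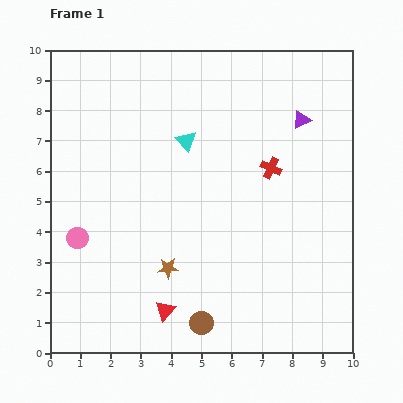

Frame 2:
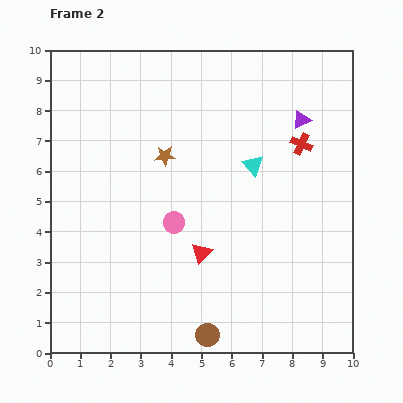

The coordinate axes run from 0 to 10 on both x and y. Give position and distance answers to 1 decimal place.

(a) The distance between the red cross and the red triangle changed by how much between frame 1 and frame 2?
-1.0

Distance in frame 1: 5.9. Distance in frame 2: 4.9.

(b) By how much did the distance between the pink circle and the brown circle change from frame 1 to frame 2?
-1.1

Distance in frame 1: 5.0. Distance in frame 2: 3.9.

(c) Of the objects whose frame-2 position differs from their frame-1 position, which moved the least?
the brown circle

(moved 0.4)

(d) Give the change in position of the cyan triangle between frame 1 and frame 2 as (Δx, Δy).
(2.2, -0.8)

The cyan triangle was at (4.5, 7.0) in frame 1 and (6.7, 6.2) in frame 2.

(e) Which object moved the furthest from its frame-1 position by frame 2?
the brown star

(moved 3.7; next 3.2)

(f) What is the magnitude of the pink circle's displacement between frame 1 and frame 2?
3.2

The pink circle moved from (0.9, 3.8) to (4.1, 4.3), a distance of √(3.2² + 0.5²) ≈ 3.2.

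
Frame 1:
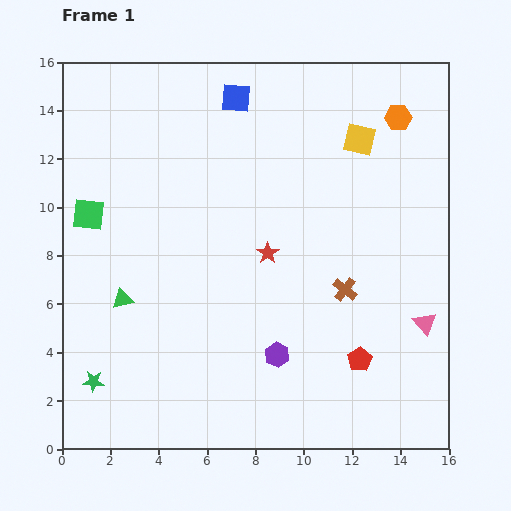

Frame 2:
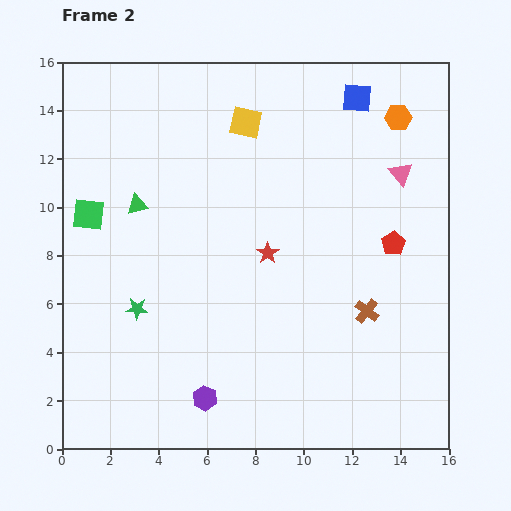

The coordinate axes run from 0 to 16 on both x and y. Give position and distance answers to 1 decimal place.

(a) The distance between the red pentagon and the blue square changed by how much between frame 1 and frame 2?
-5.7

Distance in frame 1: 11.9. Distance in frame 2: 6.2.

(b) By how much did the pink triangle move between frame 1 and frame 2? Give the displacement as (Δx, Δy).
(-1.0, 6.2)

The pink triangle was at (15.0, 5.2) in frame 1 and (14.0, 11.4) in frame 2.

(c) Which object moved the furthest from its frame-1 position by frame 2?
the pink triangle

(moved 6.3; next 5.0)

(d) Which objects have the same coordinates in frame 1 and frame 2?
the red star, the green square, the orange hexagon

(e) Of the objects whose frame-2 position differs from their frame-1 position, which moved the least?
the brown cross

(moved 1.3)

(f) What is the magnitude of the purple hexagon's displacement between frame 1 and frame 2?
3.5

The purple hexagon moved from (8.9, 3.9) to (5.9, 2.1), a distance of √(3.0² + 1.8²) ≈ 3.5.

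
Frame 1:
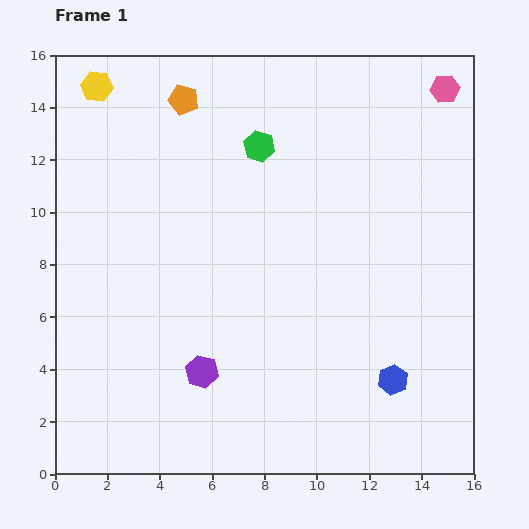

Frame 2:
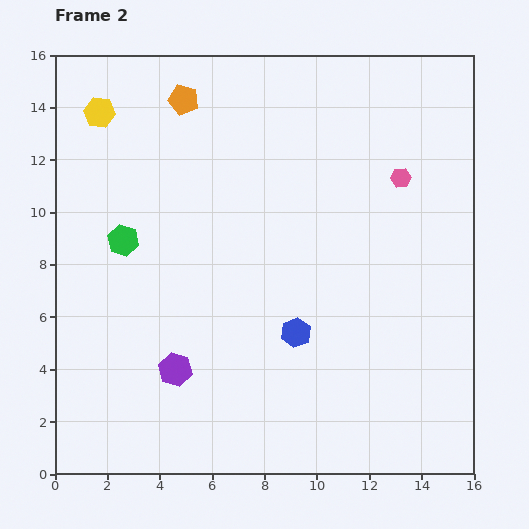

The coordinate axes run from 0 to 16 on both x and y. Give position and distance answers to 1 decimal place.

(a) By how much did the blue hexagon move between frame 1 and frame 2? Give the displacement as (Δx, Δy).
(-3.7, 1.8)

The blue hexagon was at (12.9, 3.6) in frame 1 and (9.2, 5.4) in frame 2.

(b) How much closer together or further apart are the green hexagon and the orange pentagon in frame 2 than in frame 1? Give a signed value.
+2.5

Distance in frame 1: 3.4. Distance in frame 2: 5.9.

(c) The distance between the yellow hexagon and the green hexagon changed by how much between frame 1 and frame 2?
-1.6

Distance in frame 1: 6.6. Distance in frame 2: 5.0.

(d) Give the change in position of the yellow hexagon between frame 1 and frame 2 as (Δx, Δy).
(0.1, -1.0)

The yellow hexagon was at (1.6, 14.8) in frame 1 and (1.7, 13.8) in frame 2.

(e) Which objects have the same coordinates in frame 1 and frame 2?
the orange pentagon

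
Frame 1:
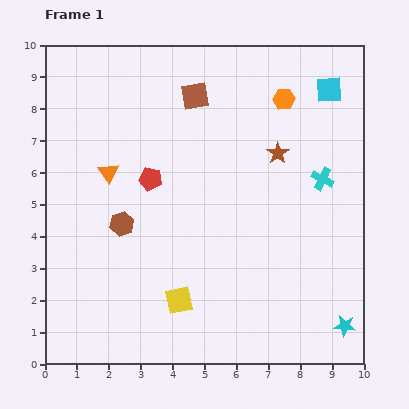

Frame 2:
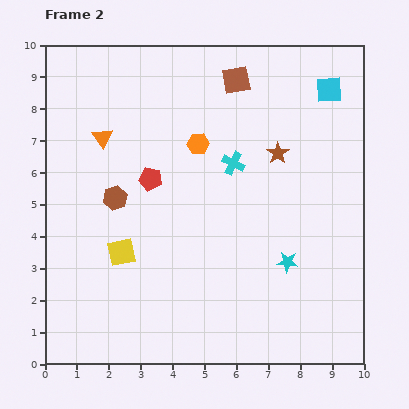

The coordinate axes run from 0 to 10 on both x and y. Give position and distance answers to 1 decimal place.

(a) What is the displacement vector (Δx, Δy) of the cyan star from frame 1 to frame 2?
(-1.8, 2.0)

The cyan star was at (9.4, 1.2) in frame 1 and (7.6, 3.2) in frame 2.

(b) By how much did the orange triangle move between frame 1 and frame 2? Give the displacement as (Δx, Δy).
(-0.2, 1.1)

The orange triangle was at (2.0, 6.0) in frame 1 and (1.8, 7.1) in frame 2.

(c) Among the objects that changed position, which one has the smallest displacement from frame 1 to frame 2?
the brown hexagon

(moved 0.8)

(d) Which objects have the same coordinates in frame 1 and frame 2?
the brown star, the cyan square, the red pentagon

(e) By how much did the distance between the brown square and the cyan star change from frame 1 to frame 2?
-2.7

Distance in frame 1: 8.6. Distance in frame 2: 5.9.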